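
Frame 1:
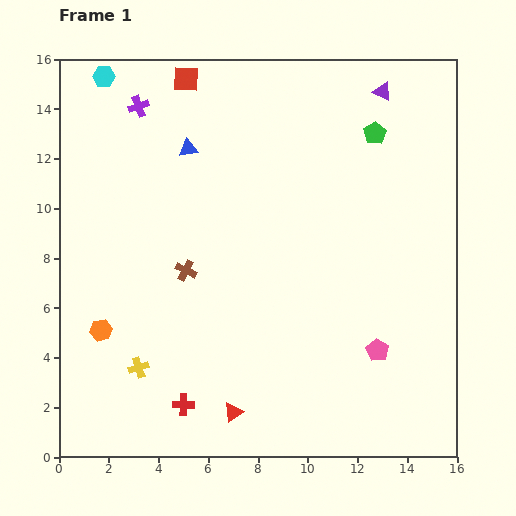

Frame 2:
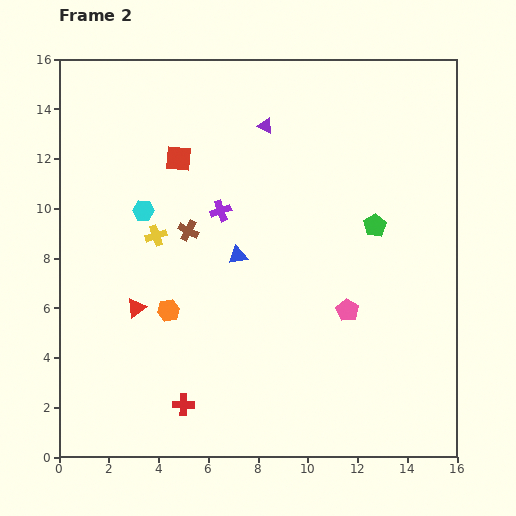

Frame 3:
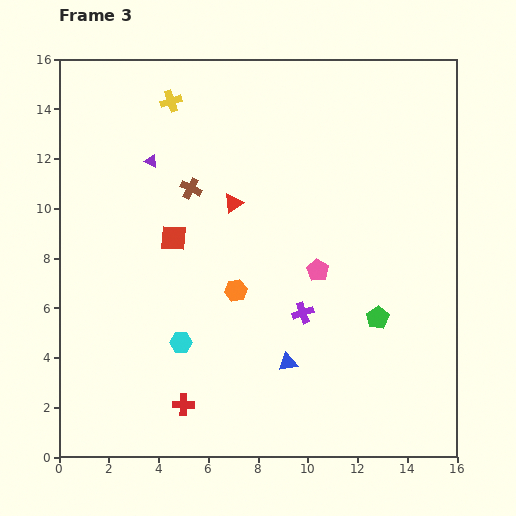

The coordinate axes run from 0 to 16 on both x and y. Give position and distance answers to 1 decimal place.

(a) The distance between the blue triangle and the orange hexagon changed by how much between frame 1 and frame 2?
-4.5

Distance in frame 1: 8.1. Distance in frame 2: 3.6.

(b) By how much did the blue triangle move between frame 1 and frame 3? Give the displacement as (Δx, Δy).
(4.0, -8.6)

The blue triangle was at (5.2, 12.4) in frame 1 and (9.2, 3.8) in frame 3.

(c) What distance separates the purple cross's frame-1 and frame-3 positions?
10.6

The purple cross moved from (3.2, 14.1) to (9.8, 5.8), a distance of √(6.6² + 8.3²) ≈ 10.6.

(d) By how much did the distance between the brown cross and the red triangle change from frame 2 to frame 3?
-1.9

Distance in frame 2: 3.7. Distance in frame 3: 1.8.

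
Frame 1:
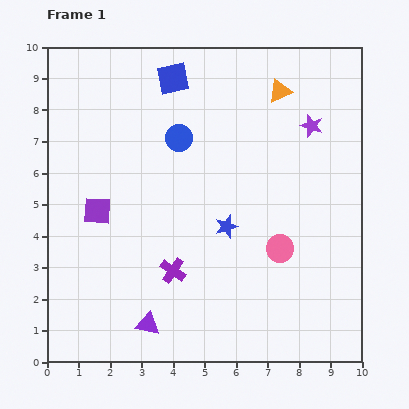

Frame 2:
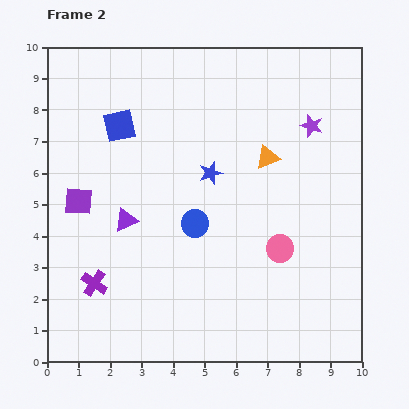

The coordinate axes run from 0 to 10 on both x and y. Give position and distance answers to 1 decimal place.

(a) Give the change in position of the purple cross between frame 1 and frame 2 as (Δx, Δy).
(-2.5, -0.4)

The purple cross was at (4.0, 2.9) in frame 1 and (1.5, 2.5) in frame 2.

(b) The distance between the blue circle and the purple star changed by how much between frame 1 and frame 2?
+0.6

Distance in frame 1: 4.2. Distance in frame 2: 4.8.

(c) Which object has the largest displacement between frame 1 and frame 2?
the purple triangle

(moved 3.4; next 2.7)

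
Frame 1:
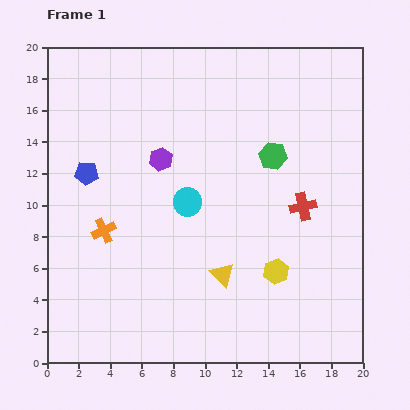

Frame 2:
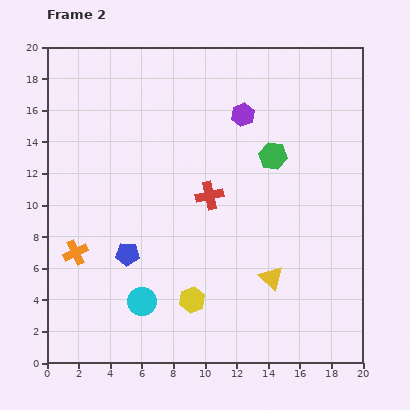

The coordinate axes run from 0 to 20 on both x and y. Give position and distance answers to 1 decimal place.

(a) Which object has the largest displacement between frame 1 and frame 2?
the cyan circle

(moved 6.9; next 5.9)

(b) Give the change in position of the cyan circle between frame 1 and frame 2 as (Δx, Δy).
(-2.9, -6.3)

The cyan circle was at (8.9, 10.2) in frame 1 and (6.0, 3.9) in frame 2.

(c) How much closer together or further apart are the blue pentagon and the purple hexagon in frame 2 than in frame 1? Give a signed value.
+6.6

Distance in frame 1: 4.8. Distance in frame 2: 11.4.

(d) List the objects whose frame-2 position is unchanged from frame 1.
the green hexagon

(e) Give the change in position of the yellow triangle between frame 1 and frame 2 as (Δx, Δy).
(3.1, -0.2)

The yellow triangle was at (11.1, 5.6) in frame 1 and (14.2, 5.4) in frame 2.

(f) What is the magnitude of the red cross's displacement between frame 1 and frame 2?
5.9

The red cross moved from (16.2, 9.9) to (10.3, 10.6), a distance of √(5.9² + 0.7²) ≈ 5.9.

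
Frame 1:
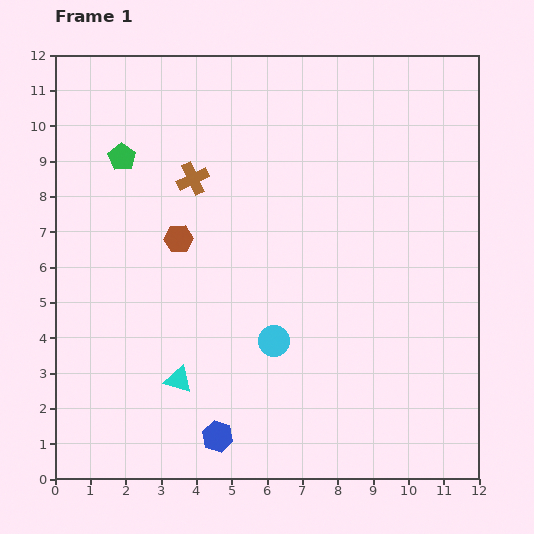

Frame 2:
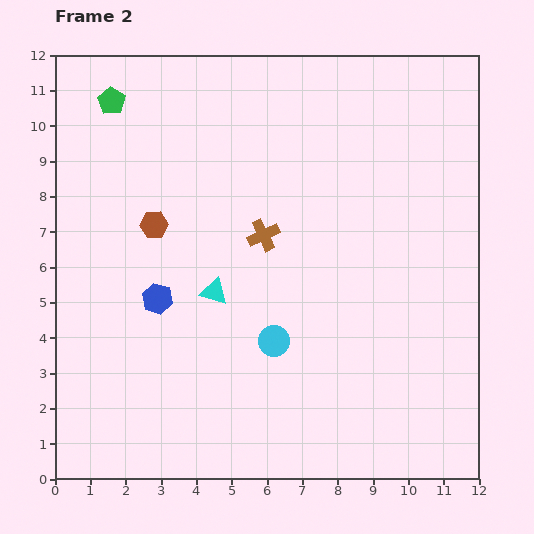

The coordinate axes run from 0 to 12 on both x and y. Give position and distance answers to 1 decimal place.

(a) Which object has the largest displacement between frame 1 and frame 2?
the blue hexagon

(moved 4.3; next 2.7)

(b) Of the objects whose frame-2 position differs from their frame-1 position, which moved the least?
the brown hexagon

(moved 0.8)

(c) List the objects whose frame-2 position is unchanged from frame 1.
the cyan circle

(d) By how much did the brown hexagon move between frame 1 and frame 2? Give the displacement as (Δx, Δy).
(-0.7, 0.4)

The brown hexagon was at (3.5, 6.8) in frame 1 and (2.8, 7.2) in frame 2.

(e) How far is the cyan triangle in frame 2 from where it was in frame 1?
2.7

The cyan triangle moved from (3.5, 2.8) to (4.5, 5.3), a distance of √(1.0² + 2.5²) ≈ 2.7.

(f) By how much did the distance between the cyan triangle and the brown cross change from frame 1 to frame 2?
-3.6

Distance in frame 1: 5.7. Distance in frame 2: 2.1.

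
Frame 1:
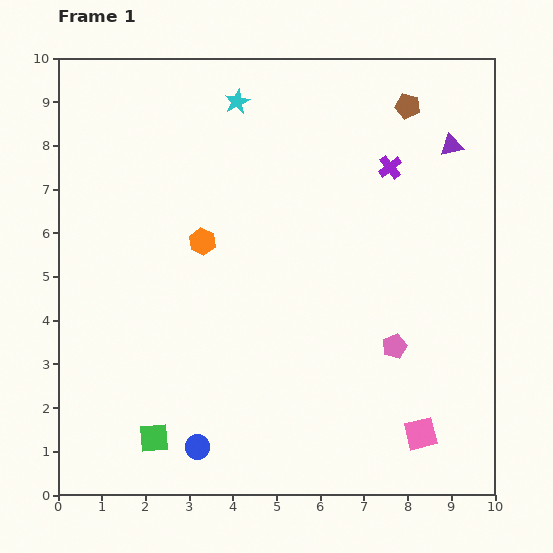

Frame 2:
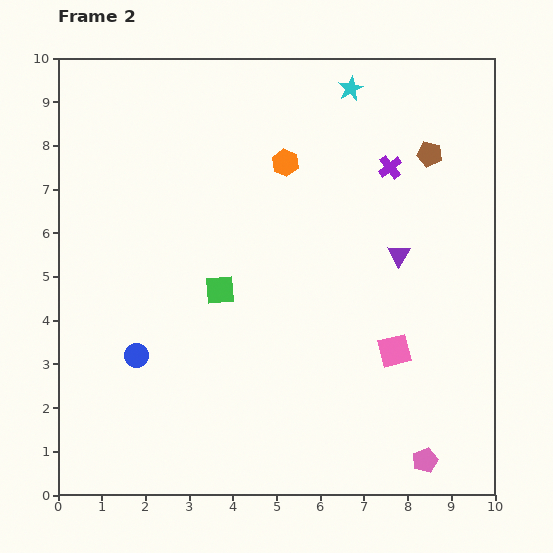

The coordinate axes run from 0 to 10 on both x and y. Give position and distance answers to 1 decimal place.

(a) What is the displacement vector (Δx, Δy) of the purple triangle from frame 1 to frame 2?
(-1.2, -2.5)

The purple triangle was at (9.0, 8.0) in frame 1 and (7.8, 5.5) in frame 2.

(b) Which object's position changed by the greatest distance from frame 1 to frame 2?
the green square

(moved 3.7; next 2.8)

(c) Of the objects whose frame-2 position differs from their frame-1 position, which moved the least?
the brown pentagon

(moved 1.2)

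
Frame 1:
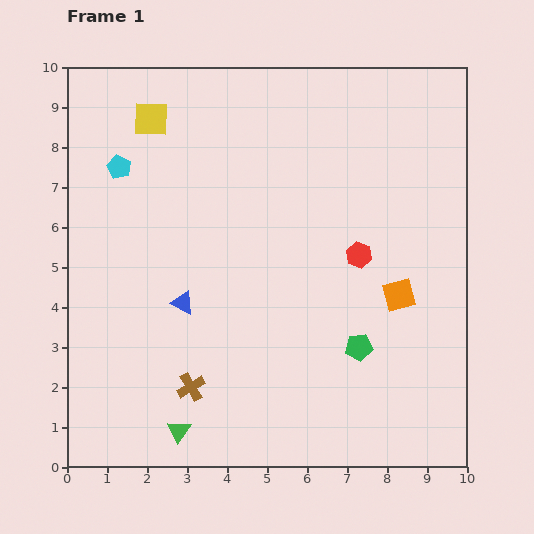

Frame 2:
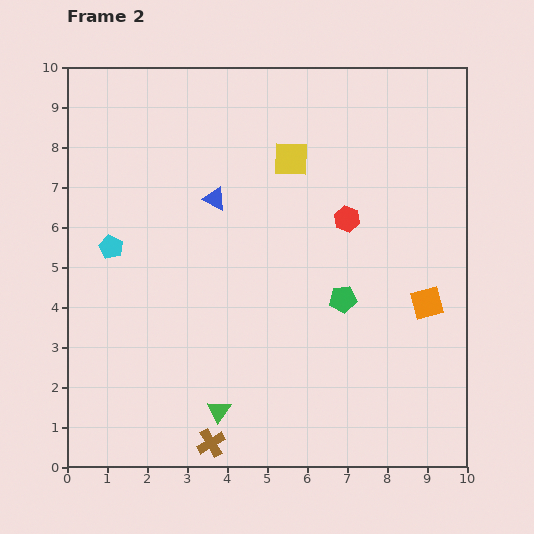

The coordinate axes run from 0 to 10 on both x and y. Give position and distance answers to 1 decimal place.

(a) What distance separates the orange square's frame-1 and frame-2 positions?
0.7

The orange square moved from (8.3, 4.3) to (9.0, 4.1), a distance of √(0.7² + 0.2²) ≈ 0.7.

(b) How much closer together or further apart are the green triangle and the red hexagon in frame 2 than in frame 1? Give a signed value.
-0.5

Distance in frame 1: 6.3. Distance in frame 2: 5.8.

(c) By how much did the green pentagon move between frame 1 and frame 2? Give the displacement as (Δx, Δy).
(-0.4, 1.2)

The green pentagon was at (7.3, 3.0) in frame 1 and (6.9, 4.2) in frame 2.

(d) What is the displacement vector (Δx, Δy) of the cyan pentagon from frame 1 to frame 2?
(-0.2, -2.0)

The cyan pentagon was at (1.3, 7.5) in frame 1 and (1.1, 5.5) in frame 2.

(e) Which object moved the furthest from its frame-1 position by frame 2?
the yellow square

(moved 3.6; next 2.7)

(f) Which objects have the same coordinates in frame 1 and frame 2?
none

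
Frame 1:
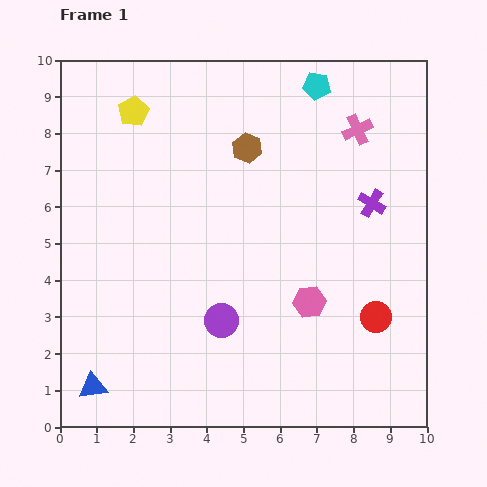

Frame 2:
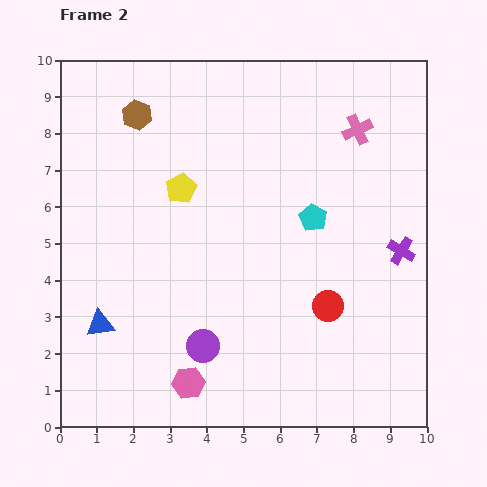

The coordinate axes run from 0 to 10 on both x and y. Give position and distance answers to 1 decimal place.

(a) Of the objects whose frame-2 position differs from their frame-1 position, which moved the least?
the purple circle

(moved 0.9)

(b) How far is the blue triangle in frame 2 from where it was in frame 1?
1.7

The blue triangle moved from (0.9, 1.1) to (1.1, 2.8), a distance of √(0.2² + 1.7²) ≈ 1.7.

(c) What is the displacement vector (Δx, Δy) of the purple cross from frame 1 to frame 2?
(0.8, -1.3)

The purple cross was at (8.5, 6.1) in frame 1 and (9.3, 4.8) in frame 2.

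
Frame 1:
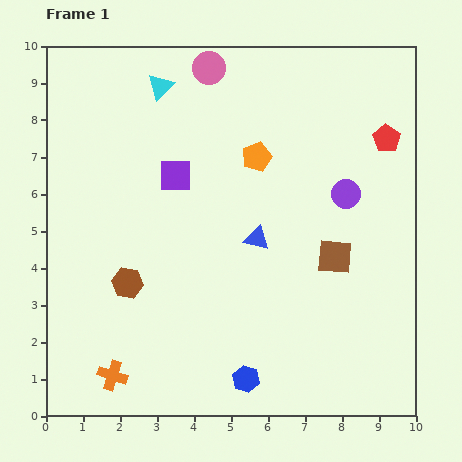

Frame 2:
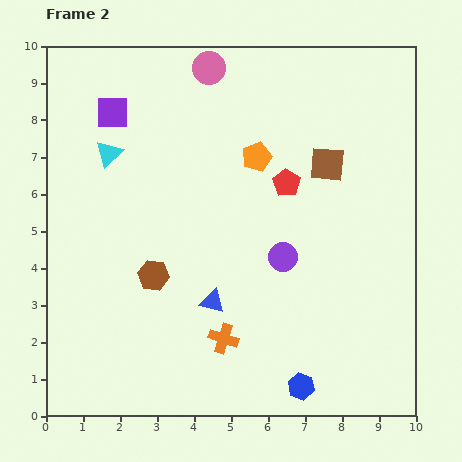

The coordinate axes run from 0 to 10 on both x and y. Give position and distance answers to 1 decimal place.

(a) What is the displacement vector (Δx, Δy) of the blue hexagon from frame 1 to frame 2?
(1.5, -0.2)

The blue hexagon was at (5.4, 1.0) in frame 1 and (6.9, 0.8) in frame 2.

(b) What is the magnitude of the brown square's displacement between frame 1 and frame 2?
2.5

The brown square moved from (7.8, 4.3) to (7.6, 6.8), a distance of √(0.2² + 2.5²) ≈ 2.5.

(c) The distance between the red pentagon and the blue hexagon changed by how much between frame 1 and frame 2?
-2.0

Distance in frame 1: 7.5. Distance in frame 2: 5.5.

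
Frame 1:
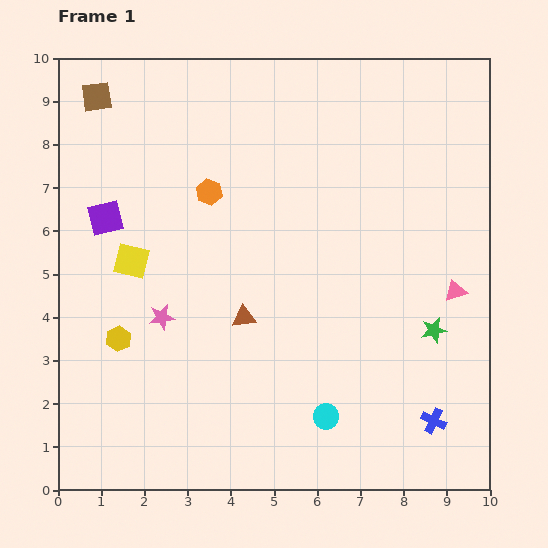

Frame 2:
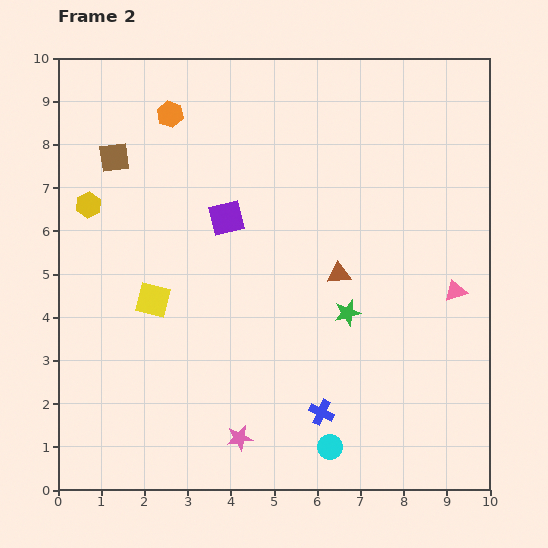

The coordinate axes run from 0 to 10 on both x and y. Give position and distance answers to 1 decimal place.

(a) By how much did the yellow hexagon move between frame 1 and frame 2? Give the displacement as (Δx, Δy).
(-0.7, 3.1)

The yellow hexagon was at (1.4, 3.5) in frame 1 and (0.7, 6.6) in frame 2.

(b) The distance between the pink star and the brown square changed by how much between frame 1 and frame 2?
+1.8

Distance in frame 1: 5.3. Distance in frame 2: 7.1.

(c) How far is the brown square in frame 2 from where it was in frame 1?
1.5

The brown square moved from (0.9, 9.1) to (1.3, 7.7), a distance of √(0.4² + 1.4²) ≈ 1.5.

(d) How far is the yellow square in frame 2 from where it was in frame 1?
1.0

The yellow square moved from (1.7, 5.3) to (2.2, 4.4), a distance of √(0.5² + 0.9²) ≈ 1.0.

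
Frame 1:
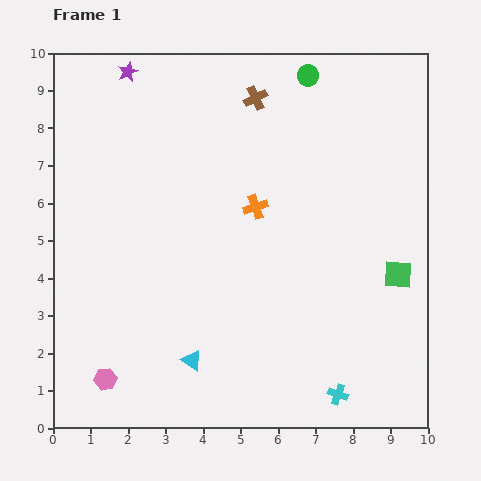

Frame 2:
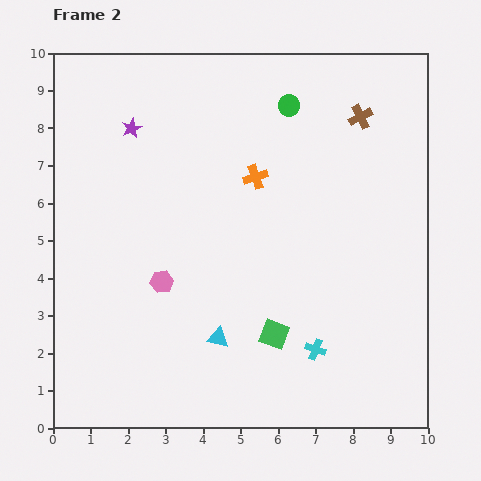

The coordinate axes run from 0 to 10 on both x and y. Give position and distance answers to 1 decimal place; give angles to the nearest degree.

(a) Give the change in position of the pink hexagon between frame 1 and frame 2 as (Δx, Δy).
(1.5, 2.6)

The pink hexagon was at (1.4, 1.3) in frame 1 and (2.9, 3.9) in frame 2.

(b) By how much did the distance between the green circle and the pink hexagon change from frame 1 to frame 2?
-3.9

Distance in frame 1: 9.7. Distance in frame 2: 5.8.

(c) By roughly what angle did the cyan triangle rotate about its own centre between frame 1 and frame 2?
21° counter-clockwise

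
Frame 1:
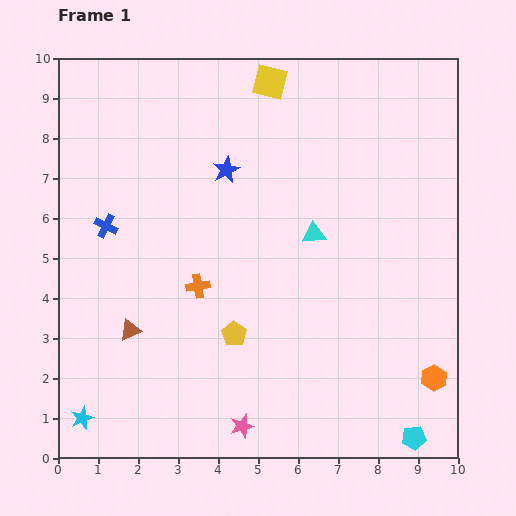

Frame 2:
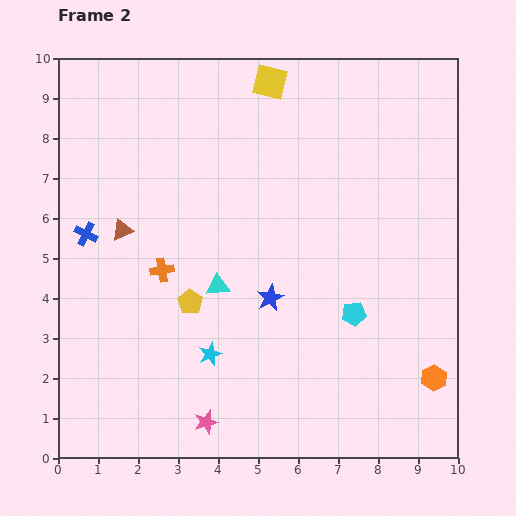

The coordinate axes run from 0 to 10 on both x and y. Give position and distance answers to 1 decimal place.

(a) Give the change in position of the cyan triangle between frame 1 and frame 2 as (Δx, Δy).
(-2.4, -1.3)

The cyan triangle was at (6.4, 5.6) in frame 1 and (4.0, 4.3) in frame 2.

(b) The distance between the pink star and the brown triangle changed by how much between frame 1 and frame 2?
+1.5

Distance in frame 1: 3.7. Distance in frame 2: 5.2.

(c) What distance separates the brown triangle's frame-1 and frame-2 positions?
2.5

The brown triangle moved from (1.8, 3.2) to (1.6, 5.7), a distance of √(0.2² + 2.5²) ≈ 2.5.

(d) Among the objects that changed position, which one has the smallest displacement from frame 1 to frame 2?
the blue cross

(moved 0.5)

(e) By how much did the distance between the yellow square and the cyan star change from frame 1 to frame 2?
-2.6

Distance in frame 1: 9.6. Distance in frame 2: 7.0.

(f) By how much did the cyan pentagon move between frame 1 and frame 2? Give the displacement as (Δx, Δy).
(-1.5, 3.1)

The cyan pentagon was at (8.9, 0.5) in frame 1 and (7.4, 3.6) in frame 2.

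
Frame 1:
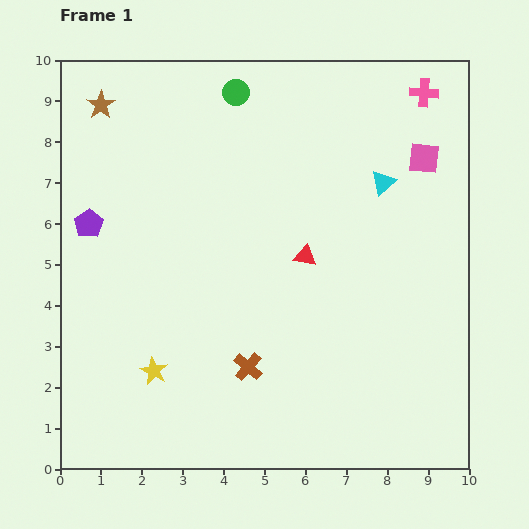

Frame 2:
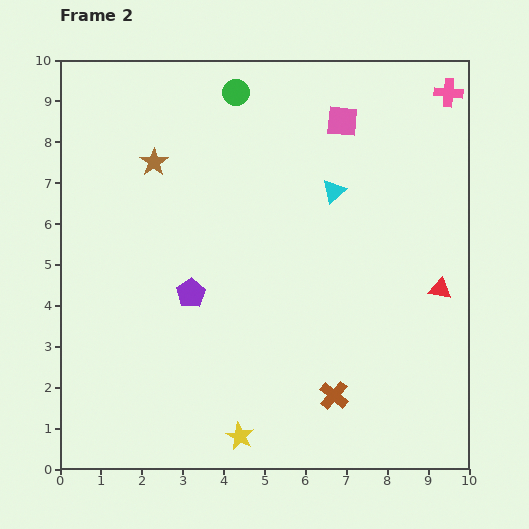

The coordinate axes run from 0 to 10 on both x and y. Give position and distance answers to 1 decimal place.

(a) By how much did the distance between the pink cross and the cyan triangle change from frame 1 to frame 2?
+1.3

Distance in frame 1: 2.4. Distance in frame 2: 3.7.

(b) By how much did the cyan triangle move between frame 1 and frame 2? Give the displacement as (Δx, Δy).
(-1.2, -0.2)

The cyan triangle was at (7.9, 7.0) in frame 1 and (6.7, 6.8) in frame 2.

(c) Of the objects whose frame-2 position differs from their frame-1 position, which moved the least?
the pink cross

(moved 0.6)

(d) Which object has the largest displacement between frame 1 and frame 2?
the red triangle

(moved 3.4; next 3.0)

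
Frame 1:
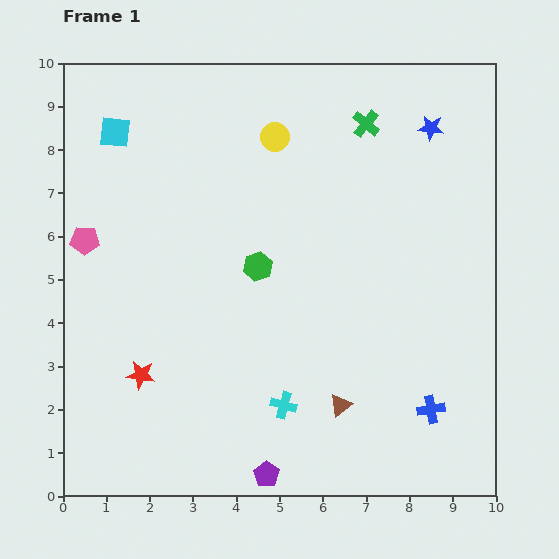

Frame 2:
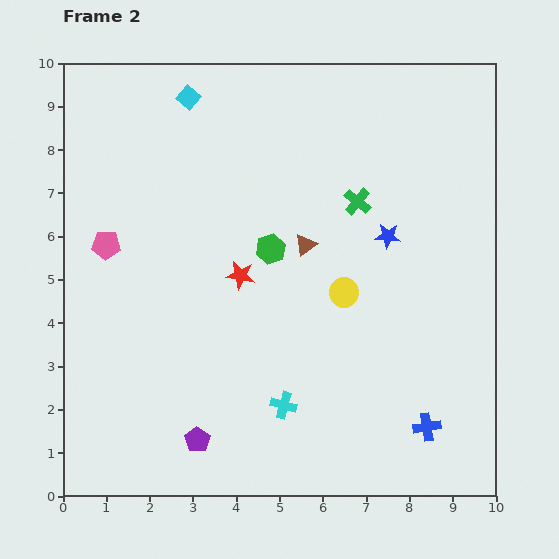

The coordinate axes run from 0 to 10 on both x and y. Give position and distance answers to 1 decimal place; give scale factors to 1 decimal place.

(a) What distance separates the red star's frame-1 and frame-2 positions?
3.3

The red star moved from (1.8, 2.8) to (4.1, 5.1), a distance of √(2.3² + 2.3²) ≈ 3.3.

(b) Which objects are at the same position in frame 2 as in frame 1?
the cyan cross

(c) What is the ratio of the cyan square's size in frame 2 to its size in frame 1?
0.7×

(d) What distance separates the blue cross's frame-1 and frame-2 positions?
0.4

The blue cross moved from (8.5, 2.0) to (8.4, 1.6), a distance of √(0.1² + 0.4²) ≈ 0.4.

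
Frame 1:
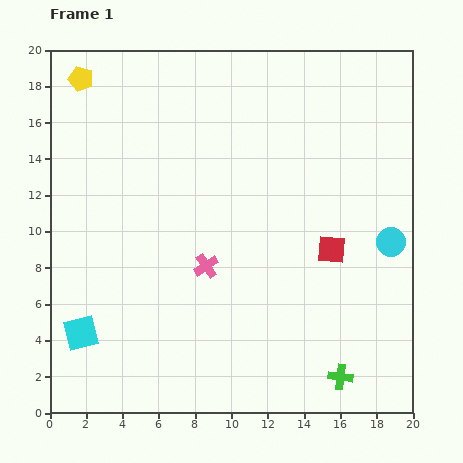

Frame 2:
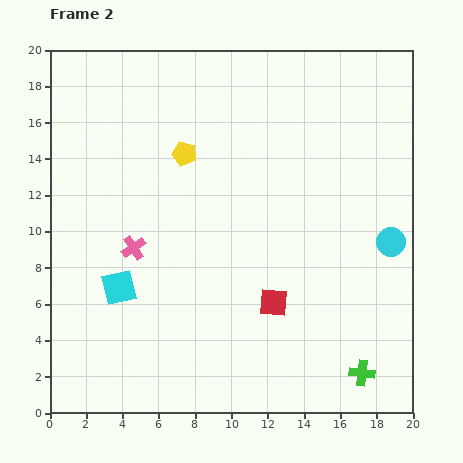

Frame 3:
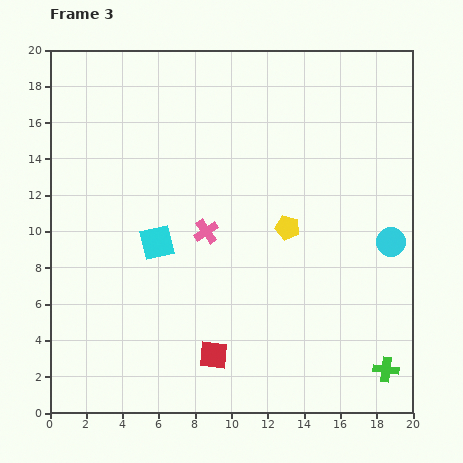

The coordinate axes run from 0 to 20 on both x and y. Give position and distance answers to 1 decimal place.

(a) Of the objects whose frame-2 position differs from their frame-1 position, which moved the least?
the green cross

(moved 1.2)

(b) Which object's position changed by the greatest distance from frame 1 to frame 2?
the yellow pentagon

(moved 7.0; next 4.3)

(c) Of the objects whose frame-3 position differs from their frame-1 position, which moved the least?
the pink cross

(moved 1.9)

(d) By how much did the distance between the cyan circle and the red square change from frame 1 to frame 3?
+8.3

Distance in frame 1: 3.3. Distance in frame 3: 11.6.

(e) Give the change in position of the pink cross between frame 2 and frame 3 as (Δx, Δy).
(4.0, 0.9)

The pink cross was at (4.6, 9.1) in frame 2 and (8.6, 10.0) in frame 3.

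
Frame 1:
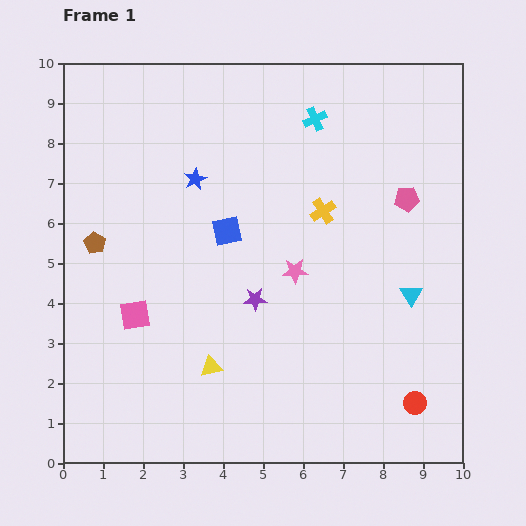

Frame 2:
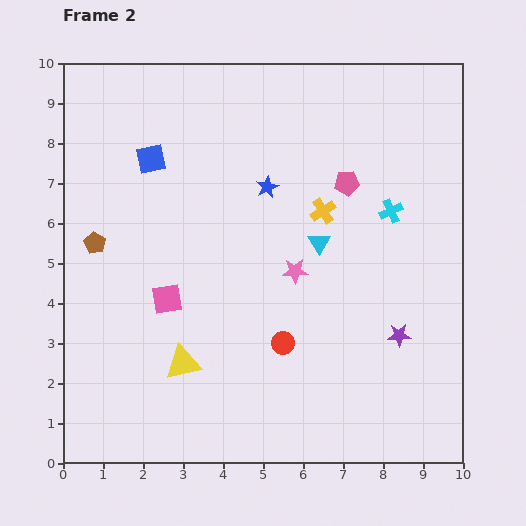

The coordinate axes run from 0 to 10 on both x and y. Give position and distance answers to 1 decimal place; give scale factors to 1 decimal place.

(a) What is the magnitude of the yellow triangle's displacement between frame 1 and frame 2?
0.7

The yellow triangle moved from (3.7, 2.4) to (3.0, 2.5), a distance of √(0.7² + 0.1²) ≈ 0.7.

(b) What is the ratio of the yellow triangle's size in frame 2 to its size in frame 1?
1.6×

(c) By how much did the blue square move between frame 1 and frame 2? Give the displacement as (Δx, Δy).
(-1.9, 1.8)

The blue square was at (4.1, 5.8) in frame 1 and (2.2, 7.6) in frame 2.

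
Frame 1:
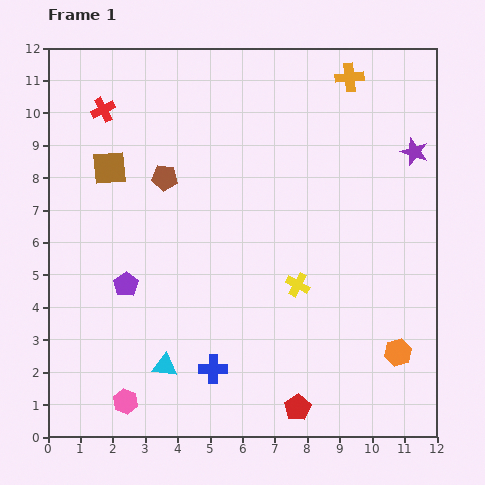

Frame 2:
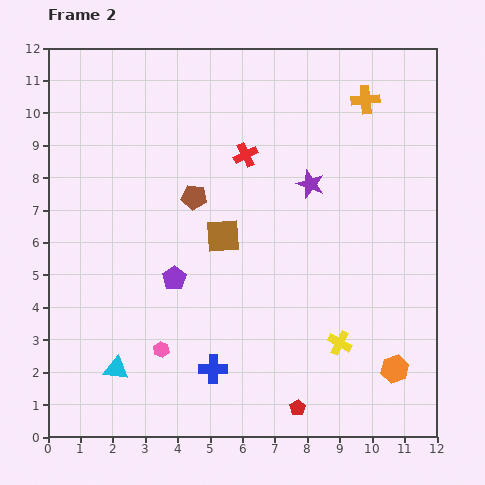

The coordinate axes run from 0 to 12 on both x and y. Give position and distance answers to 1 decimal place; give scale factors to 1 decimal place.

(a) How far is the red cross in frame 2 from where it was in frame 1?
4.6

The red cross moved from (1.7, 10.1) to (6.1, 8.7), a distance of √(4.4² + 1.4²) ≈ 4.6.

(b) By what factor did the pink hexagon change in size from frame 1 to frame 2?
0.6×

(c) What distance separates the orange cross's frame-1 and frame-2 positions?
0.9

The orange cross moved from (9.3, 11.1) to (9.8, 10.4), a distance of √(0.5² + 0.7²) ≈ 0.9.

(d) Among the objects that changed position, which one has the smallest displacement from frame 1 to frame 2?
the orange hexagon

(moved 0.5)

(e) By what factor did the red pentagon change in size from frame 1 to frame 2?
0.6×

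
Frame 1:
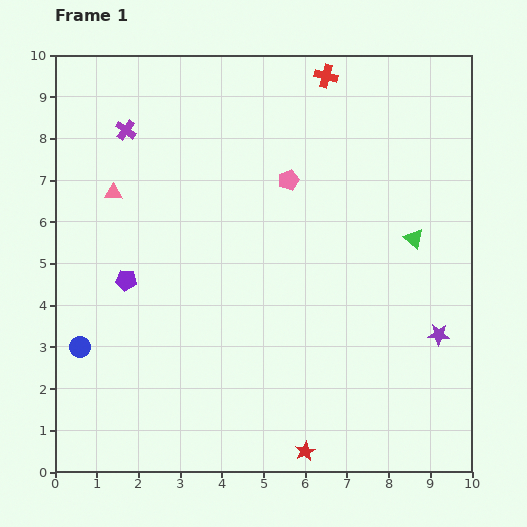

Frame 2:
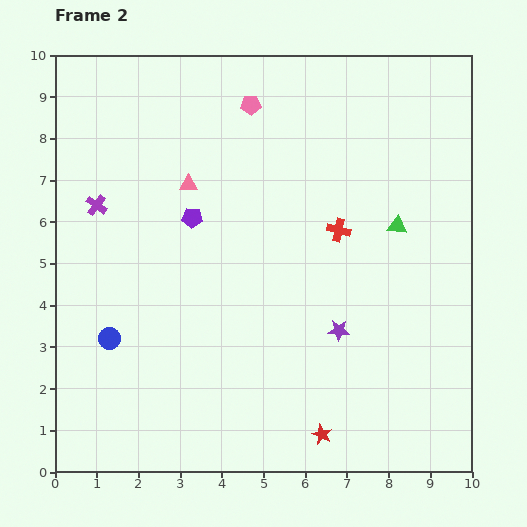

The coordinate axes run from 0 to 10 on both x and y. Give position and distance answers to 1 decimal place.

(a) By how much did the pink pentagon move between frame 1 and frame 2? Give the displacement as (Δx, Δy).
(-0.9, 1.8)

The pink pentagon was at (5.6, 7.0) in frame 1 and (4.7, 8.8) in frame 2.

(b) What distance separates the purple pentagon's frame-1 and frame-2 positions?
2.2

The purple pentagon moved from (1.7, 4.6) to (3.3, 6.1), a distance of √(1.6² + 1.5²) ≈ 2.2.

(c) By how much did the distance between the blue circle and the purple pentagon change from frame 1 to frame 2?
+1.6

Distance in frame 1: 1.9. Distance in frame 2: 3.5.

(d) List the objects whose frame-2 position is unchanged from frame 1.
none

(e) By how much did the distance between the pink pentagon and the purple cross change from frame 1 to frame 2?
+0.3

Distance in frame 1: 4.1. Distance in frame 2: 4.4.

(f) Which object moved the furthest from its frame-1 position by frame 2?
the red cross

(moved 3.7; next 2.4)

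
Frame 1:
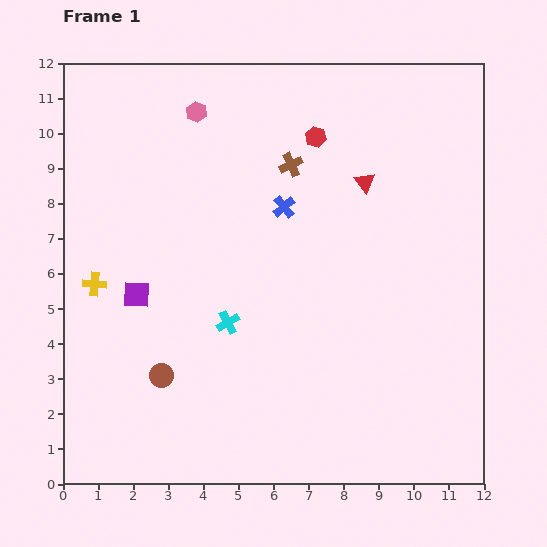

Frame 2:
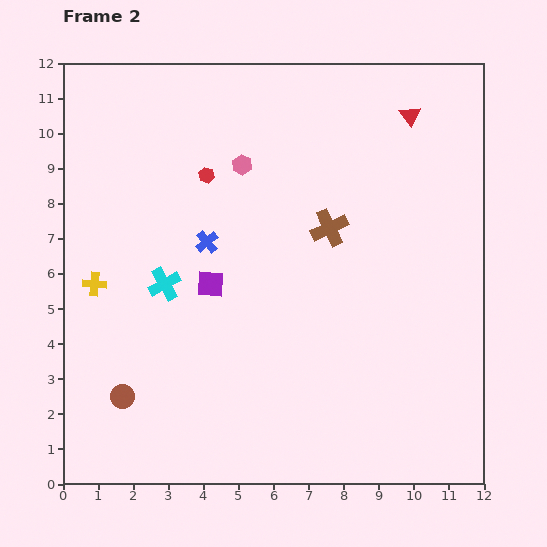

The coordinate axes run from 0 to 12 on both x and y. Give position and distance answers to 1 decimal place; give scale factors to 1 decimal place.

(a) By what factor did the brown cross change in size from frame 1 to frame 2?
1.5×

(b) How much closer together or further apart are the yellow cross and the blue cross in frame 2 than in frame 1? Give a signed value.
-2.4

Distance in frame 1: 5.8. Distance in frame 2: 3.4.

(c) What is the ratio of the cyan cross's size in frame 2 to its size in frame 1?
1.4×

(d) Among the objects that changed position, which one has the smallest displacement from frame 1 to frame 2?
the brown circle

(moved 1.3)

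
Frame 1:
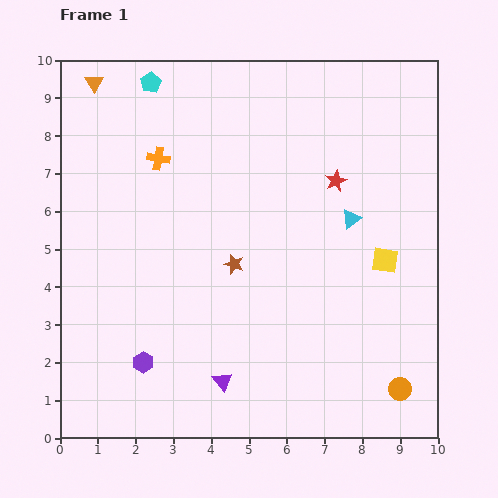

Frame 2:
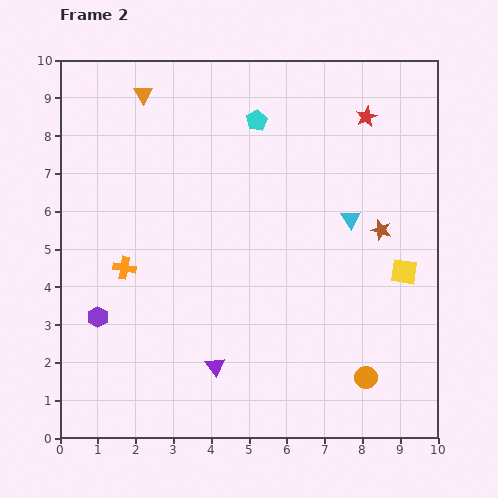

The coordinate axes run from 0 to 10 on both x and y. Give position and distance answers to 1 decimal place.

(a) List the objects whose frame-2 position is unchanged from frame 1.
the cyan triangle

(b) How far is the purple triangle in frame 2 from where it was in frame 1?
0.4

The purple triangle moved from (4.3, 1.5) to (4.1, 1.9), a distance of √(0.2² + 0.4²) ≈ 0.4.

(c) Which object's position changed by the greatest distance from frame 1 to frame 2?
the brown star

(moved 4.0; next 3.0)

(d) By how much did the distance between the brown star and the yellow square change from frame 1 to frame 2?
-2.7

Distance in frame 1: 4.0. Distance in frame 2: 1.3.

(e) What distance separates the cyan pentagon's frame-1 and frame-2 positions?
3.0

The cyan pentagon moved from (2.4, 9.4) to (5.2, 8.4), a distance of √(2.8² + 1.0²) ≈ 3.0.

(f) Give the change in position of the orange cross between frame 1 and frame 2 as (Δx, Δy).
(-0.9, -2.9)

The orange cross was at (2.6, 7.4) in frame 1 and (1.7, 4.5) in frame 2.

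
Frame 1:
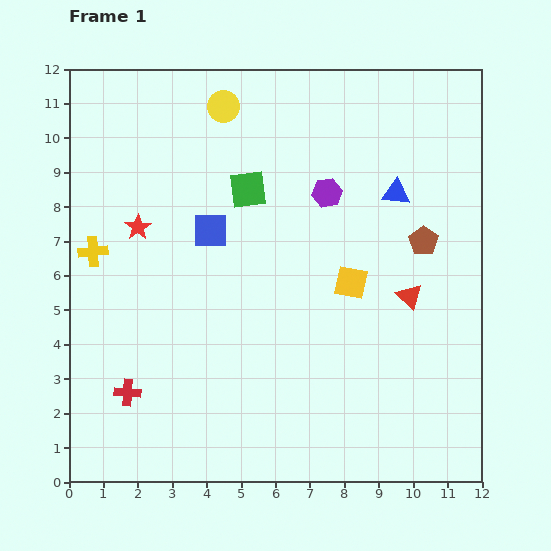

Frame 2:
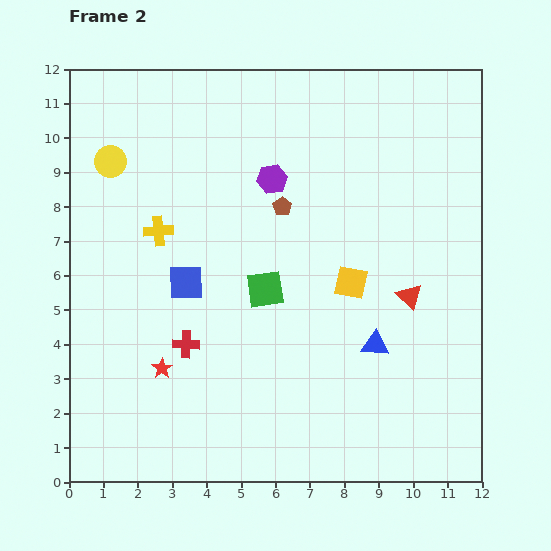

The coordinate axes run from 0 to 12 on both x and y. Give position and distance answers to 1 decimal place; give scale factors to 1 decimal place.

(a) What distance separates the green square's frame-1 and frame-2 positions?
2.9

The green square moved from (5.2, 8.5) to (5.7, 5.6), a distance of √(0.5² + 2.9²) ≈ 2.9.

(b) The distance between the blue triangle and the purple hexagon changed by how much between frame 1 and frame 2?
+3.7

Distance in frame 1: 2.0. Distance in frame 2: 5.7.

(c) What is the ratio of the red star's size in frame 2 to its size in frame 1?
0.8×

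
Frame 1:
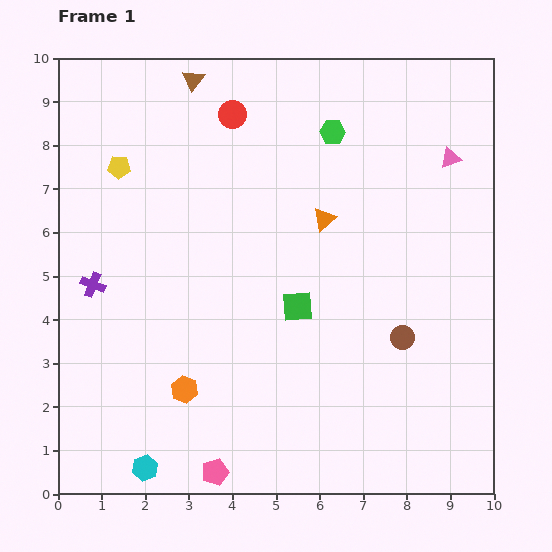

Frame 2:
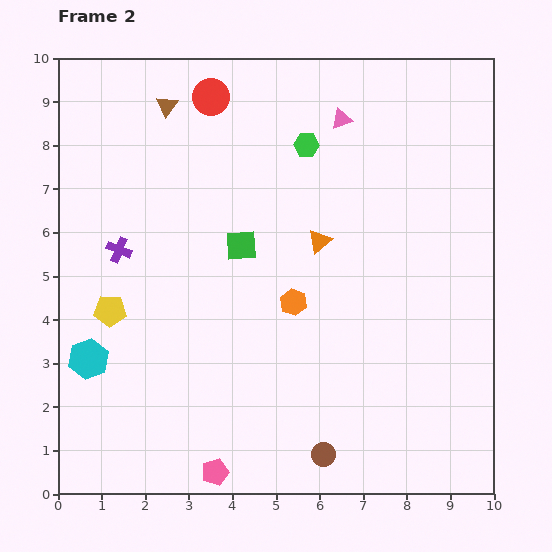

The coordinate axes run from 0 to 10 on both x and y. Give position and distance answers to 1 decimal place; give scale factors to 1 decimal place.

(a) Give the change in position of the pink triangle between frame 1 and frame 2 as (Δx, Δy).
(-2.5, 0.9)

The pink triangle was at (9.0, 7.7) in frame 1 and (6.5, 8.6) in frame 2.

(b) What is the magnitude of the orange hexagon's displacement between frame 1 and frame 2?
3.2

The orange hexagon moved from (2.9, 2.4) to (5.4, 4.4), a distance of √(2.5² + 2.0²) ≈ 3.2.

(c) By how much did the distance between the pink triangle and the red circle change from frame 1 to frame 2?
-2.1

Distance in frame 1: 5.1. Distance in frame 2: 3.0.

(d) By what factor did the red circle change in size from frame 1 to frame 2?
1.3×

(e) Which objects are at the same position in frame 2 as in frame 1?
the pink pentagon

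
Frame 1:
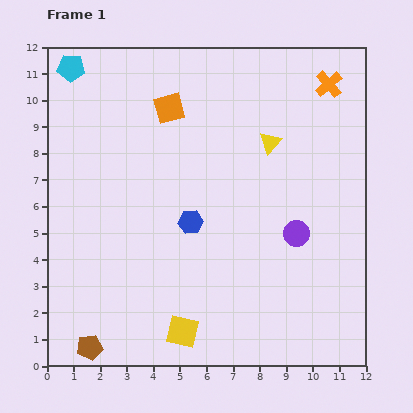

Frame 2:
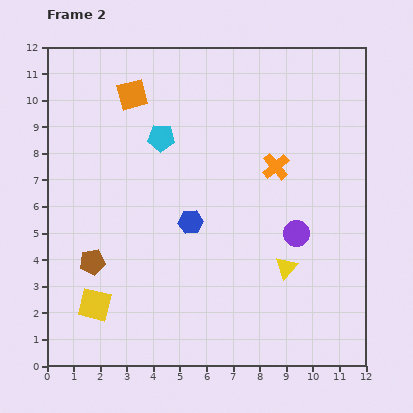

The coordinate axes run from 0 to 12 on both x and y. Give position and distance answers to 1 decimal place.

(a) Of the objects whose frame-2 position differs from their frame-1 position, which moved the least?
the orange square

(moved 1.5)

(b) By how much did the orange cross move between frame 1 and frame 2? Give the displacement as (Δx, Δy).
(-2.0, -3.1)

The orange cross was at (10.6, 10.6) in frame 1 and (8.6, 7.5) in frame 2.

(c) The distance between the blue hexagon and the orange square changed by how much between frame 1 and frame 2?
+0.9

Distance in frame 1: 4.4. Distance in frame 2: 5.3.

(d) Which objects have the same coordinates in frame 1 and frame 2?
the blue hexagon, the purple circle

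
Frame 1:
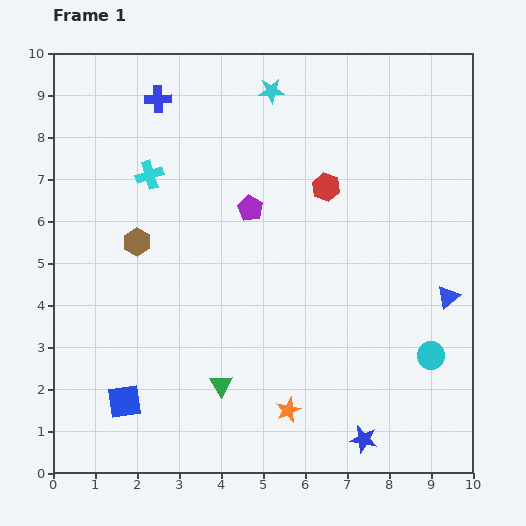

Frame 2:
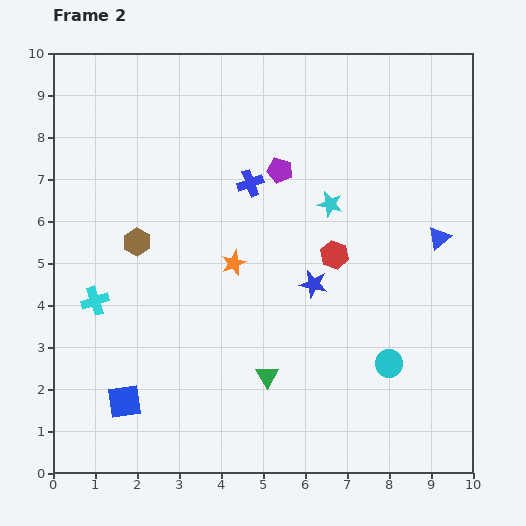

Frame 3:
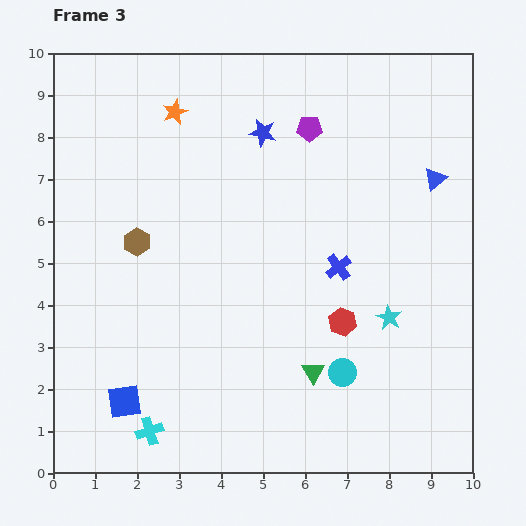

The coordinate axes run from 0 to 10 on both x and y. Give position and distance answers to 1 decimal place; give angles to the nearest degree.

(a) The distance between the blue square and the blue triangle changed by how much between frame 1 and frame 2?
+0.4

Distance in frame 1: 8.1. Distance in frame 2: 8.5.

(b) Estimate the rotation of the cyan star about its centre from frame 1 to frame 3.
31° clockwise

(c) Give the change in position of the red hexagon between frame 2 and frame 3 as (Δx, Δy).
(0.2, -1.6)

The red hexagon was at (6.7, 5.2) in frame 2 and (6.9, 3.6) in frame 3.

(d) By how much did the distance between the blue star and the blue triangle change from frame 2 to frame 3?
+1.0

Distance in frame 2: 3.2. Distance in frame 3: 4.2.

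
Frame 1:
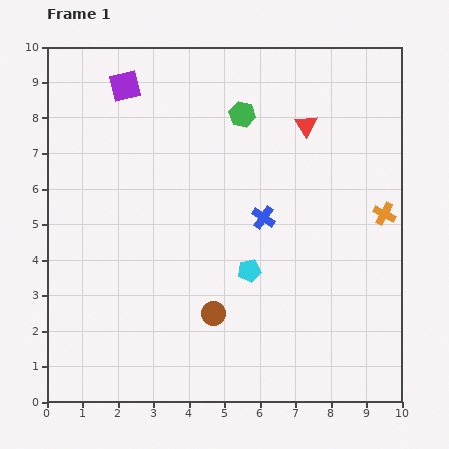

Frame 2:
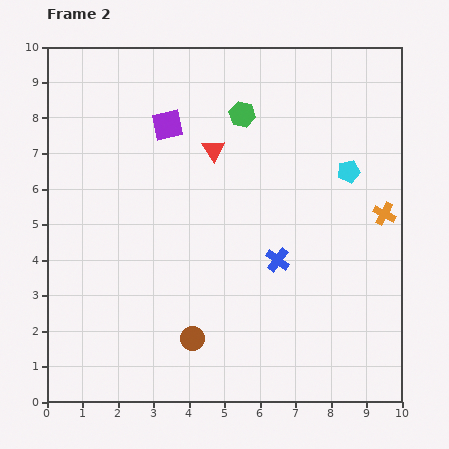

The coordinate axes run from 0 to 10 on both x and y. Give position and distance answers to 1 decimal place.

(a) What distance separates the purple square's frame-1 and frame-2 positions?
1.6

The purple square moved from (2.2, 8.9) to (3.4, 7.8), a distance of √(1.2² + 1.1²) ≈ 1.6.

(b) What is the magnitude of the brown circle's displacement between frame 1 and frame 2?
0.9

The brown circle moved from (4.7, 2.5) to (4.1, 1.8), a distance of √(0.6² + 0.7²) ≈ 0.9.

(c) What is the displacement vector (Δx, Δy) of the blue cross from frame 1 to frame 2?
(0.4, -1.2)

The blue cross was at (6.1, 5.2) in frame 1 and (6.5, 4.0) in frame 2.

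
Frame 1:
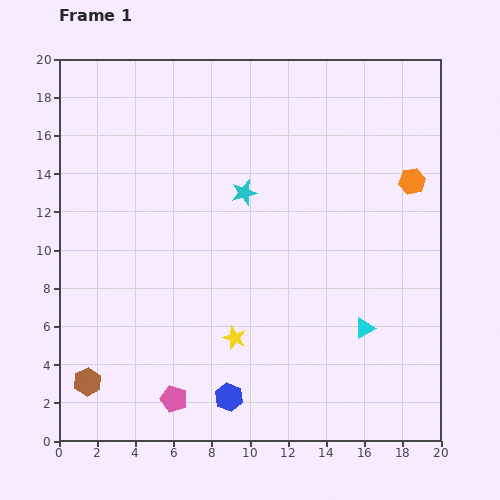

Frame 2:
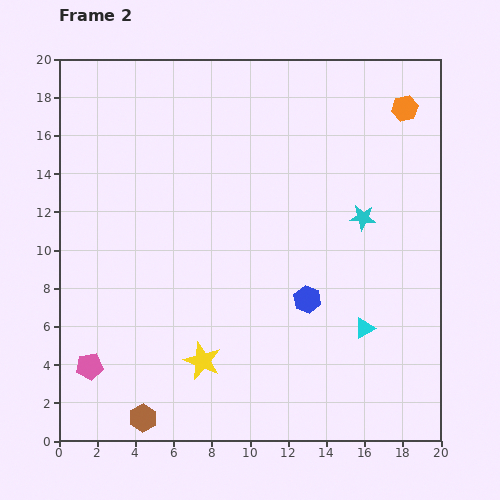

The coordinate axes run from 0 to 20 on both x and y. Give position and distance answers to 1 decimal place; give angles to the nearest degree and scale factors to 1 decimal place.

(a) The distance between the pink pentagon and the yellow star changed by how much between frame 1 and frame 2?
+1.4

Distance in frame 1: 4.5. Distance in frame 2: 5.9.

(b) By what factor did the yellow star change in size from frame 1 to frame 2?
1.5×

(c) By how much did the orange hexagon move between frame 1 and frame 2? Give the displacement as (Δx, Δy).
(-0.4, 3.8)

The orange hexagon was at (18.5, 13.6) in frame 1 and (18.1, 17.4) in frame 2.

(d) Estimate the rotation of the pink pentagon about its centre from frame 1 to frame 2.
26° counter-clockwise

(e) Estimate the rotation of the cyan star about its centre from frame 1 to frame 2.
21° clockwise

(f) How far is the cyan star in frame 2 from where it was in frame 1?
6.3

The cyan star moved from (9.7, 13.0) to (15.9, 11.7), a distance of √(6.2² + 1.3²) ≈ 6.3.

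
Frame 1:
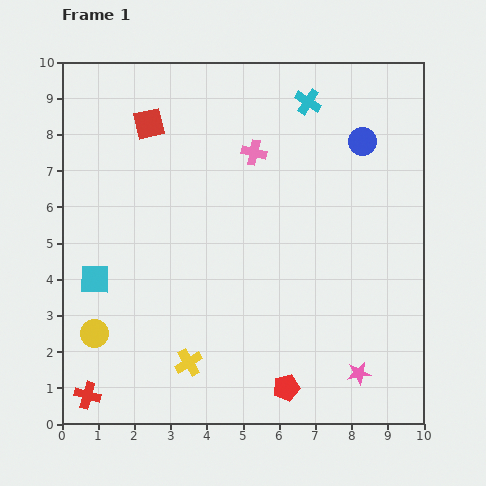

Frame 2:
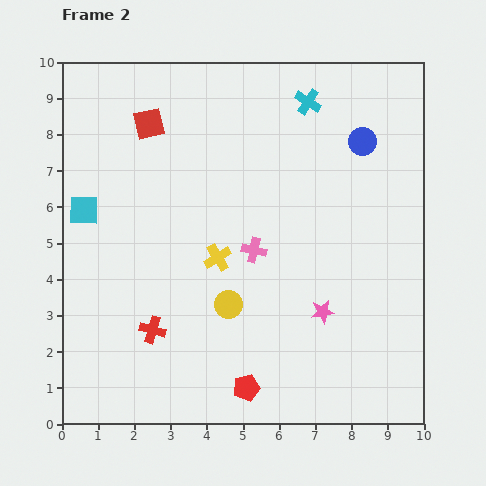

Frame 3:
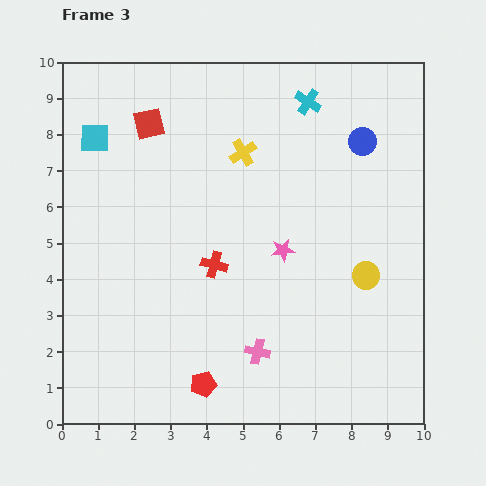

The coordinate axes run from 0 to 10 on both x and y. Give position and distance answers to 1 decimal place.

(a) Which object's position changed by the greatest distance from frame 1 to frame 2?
the yellow circle

(moved 3.8; next 3.0)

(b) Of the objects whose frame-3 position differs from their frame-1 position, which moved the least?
the red pentagon

(moved 2.3)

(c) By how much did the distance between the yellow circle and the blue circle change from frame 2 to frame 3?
-2.1

Distance in frame 2: 5.8. Distance in frame 3: 3.7.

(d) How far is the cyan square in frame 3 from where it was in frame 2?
2.0

The cyan square moved from (0.6, 5.9) to (0.9, 7.9), a distance of √(0.3² + 2.0²) ≈ 2.0.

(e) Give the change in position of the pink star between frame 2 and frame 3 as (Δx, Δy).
(-1.1, 1.7)

The pink star was at (7.2, 3.1) in frame 2 and (6.1, 4.8) in frame 3.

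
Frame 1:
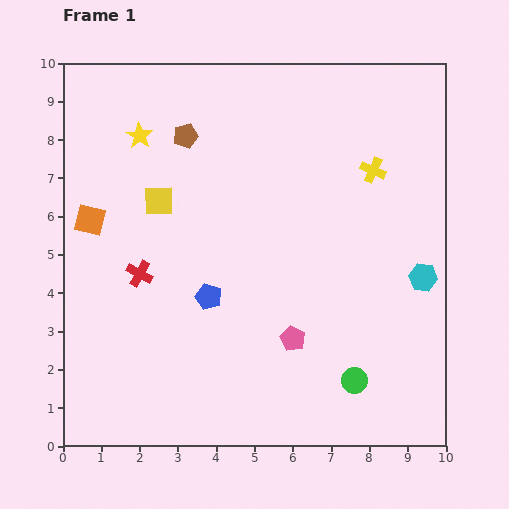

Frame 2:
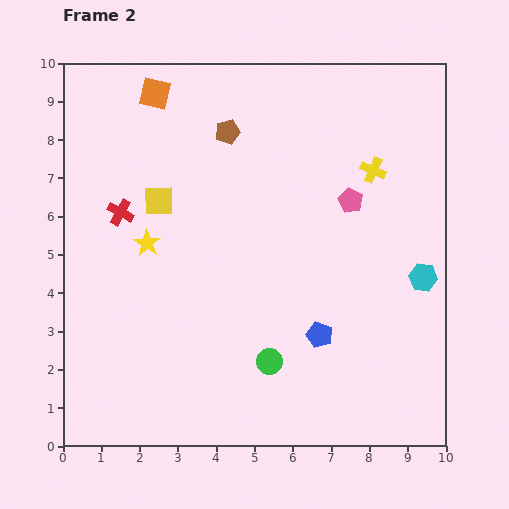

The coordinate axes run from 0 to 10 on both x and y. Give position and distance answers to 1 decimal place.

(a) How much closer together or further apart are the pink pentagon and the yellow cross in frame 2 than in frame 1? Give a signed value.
-3.9

Distance in frame 1: 4.9. Distance in frame 2: 1.0.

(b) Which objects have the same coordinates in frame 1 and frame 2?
the yellow square, the yellow cross, the cyan hexagon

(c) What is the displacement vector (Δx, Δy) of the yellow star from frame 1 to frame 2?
(0.2, -2.8)

The yellow star was at (2.0, 8.1) in frame 1 and (2.2, 5.3) in frame 2.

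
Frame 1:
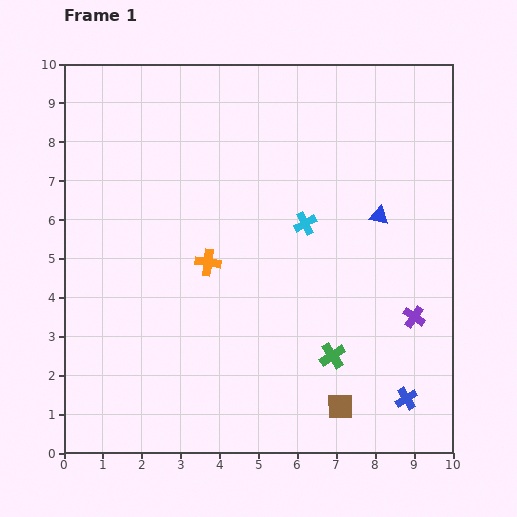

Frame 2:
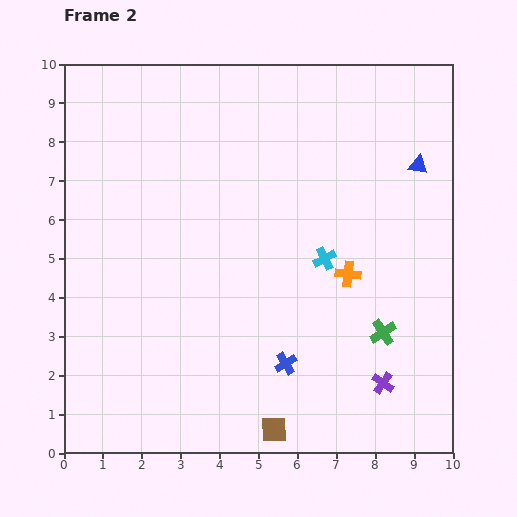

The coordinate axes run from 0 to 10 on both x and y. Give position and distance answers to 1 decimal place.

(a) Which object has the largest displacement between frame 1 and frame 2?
the orange cross

(moved 3.6; next 3.2)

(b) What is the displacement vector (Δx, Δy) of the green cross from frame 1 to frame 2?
(1.3, 0.6)

The green cross was at (6.9, 2.5) in frame 1 and (8.2, 3.1) in frame 2.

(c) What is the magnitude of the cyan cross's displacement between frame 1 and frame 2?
1.0

The cyan cross moved from (6.2, 5.9) to (6.7, 5.0), a distance of √(0.5² + 0.9²) ≈ 1.0.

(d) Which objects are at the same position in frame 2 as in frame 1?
none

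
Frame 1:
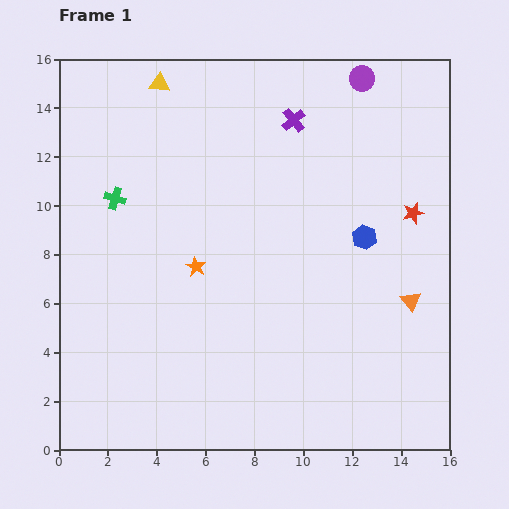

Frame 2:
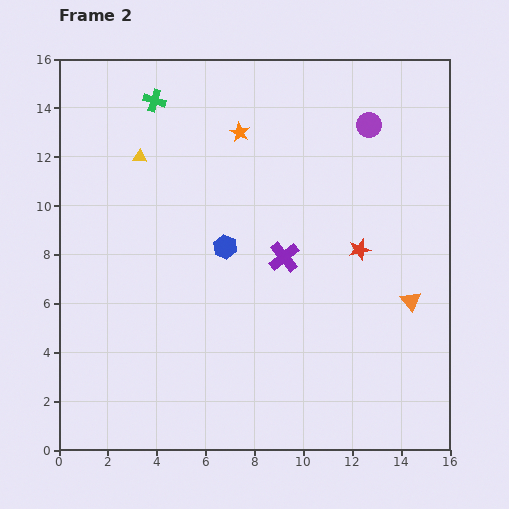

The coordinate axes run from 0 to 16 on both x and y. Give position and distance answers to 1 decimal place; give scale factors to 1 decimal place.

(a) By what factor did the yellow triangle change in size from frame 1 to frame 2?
0.7×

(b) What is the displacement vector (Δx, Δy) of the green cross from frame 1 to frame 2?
(1.6, 4.0)

The green cross was at (2.3, 10.3) in frame 1 and (3.9, 14.3) in frame 2.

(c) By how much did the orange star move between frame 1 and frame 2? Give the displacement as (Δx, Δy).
(1.8, 5.5)

The orange star was at (5.6, 7.5) in frame 1 and (7.4, 13.0) in frame 2.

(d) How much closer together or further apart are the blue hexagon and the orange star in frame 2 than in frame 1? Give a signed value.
-2.3

Distance in frame 1: 7.0. Distance in frame 2: 4.7.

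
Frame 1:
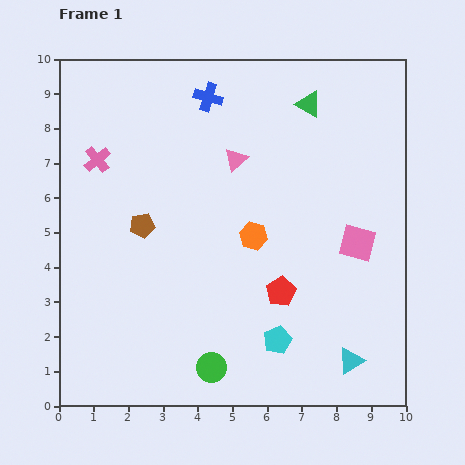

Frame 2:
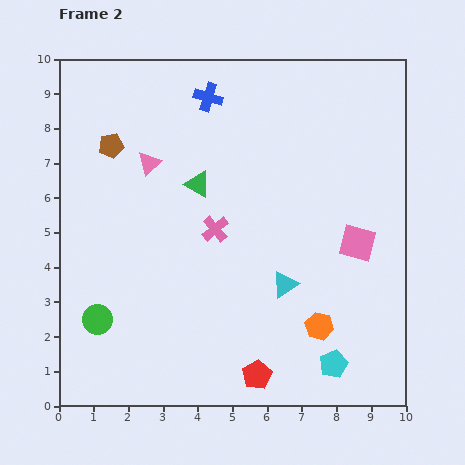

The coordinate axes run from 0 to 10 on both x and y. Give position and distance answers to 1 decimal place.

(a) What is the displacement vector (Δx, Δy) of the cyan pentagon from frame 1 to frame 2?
(1.6, -0.7)

The cyan pentagon was at (6.3, 1.9) in frame 1 and (7.9, 1.2) in frame 2.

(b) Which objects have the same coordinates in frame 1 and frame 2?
the pink square, the blue cross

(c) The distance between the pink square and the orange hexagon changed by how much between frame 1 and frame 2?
-0.4

Distance in frame 1: 3.0. Distance in frame 2: 2.6.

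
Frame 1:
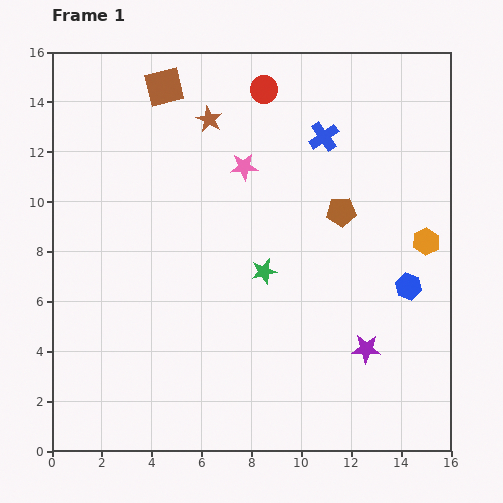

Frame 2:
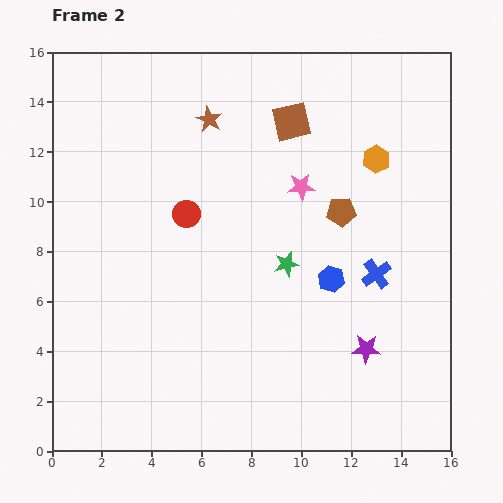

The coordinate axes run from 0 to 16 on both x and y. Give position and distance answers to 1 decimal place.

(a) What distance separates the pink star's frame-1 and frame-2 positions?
2.4

The pink star moved from (7.7, 11.4) to (10.0, 10.6), a distance of √(2.3² + 0.8²) ≈ 2.4.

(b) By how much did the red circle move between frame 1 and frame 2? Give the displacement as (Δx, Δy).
(-3.1, -5.0)

The red circle was at (8.5, 14.5) in frame 1 and (5.4, 9.5) in frame 2.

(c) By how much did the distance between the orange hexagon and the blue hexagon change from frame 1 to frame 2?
+3.2

Distance in frame 1: 1.9. Distance in frame 2: 5.1.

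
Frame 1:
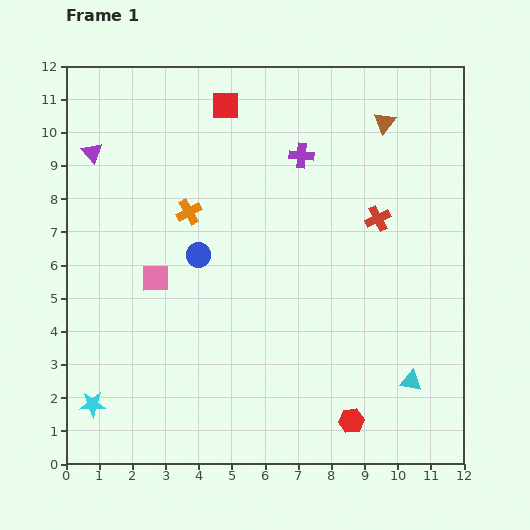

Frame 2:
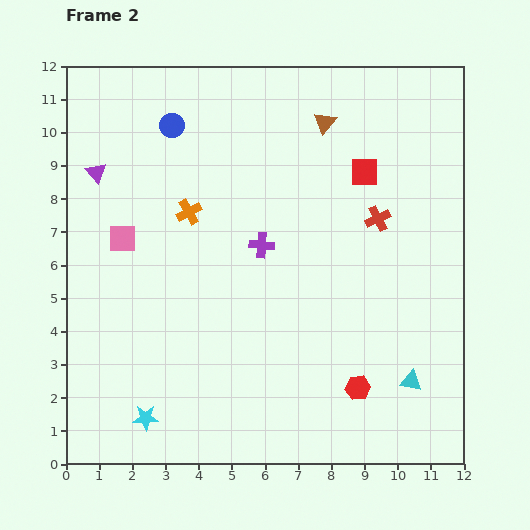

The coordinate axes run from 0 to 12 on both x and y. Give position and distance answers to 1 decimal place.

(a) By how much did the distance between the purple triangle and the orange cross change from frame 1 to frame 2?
-0.4

Distance in frame 1: 3.4. Distance in frame 2: 3.0.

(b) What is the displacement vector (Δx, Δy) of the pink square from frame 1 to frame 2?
(-1.0, 1.2)

The pink square was at (2.7, 5.6) in frame 1 and (1.7, 6.8) in frame 2.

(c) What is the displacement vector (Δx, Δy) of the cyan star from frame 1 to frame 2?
(1.6, -0.4)

The cyan star was at (0.8, 1.8) in frame 1 and (2.4, 1.4) in frame 2.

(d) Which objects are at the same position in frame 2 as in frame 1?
the cyan triangle, the orange cross, the red cross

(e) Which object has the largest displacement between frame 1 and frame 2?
the red square

(moved 4.7; next 4.0)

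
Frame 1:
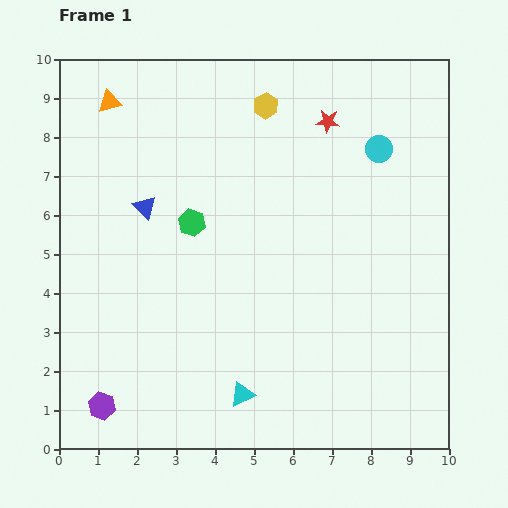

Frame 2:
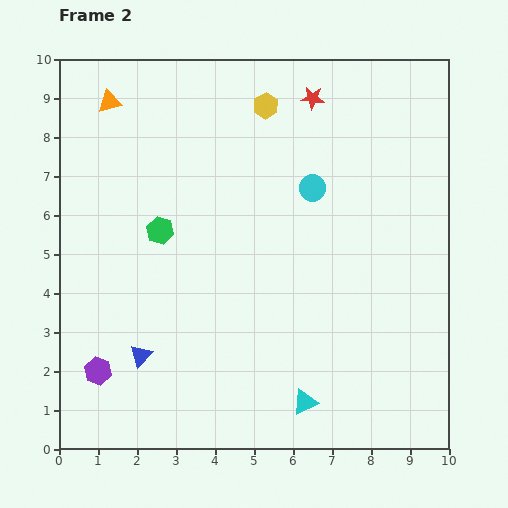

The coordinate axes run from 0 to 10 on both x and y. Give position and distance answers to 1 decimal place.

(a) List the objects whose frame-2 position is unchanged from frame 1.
the orange triangle, the yellow hexagon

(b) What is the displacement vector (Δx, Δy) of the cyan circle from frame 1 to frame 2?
(-1.7, -1.0)

The cyan circle was at (8.2, 7.7) in frame 1 and (6.5, 6.7) in frame 2.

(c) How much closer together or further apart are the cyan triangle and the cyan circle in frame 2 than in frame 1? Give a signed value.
-1.7

Distance in frame 1: 7.2. Distance in frame 2: 5.5.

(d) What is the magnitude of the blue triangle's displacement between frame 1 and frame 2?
3.8

The blue triangle moved from (2.2, 6.2) to (2.1, 2.4), a distance of √(0.1² + 3.8²) ≈ 3.8.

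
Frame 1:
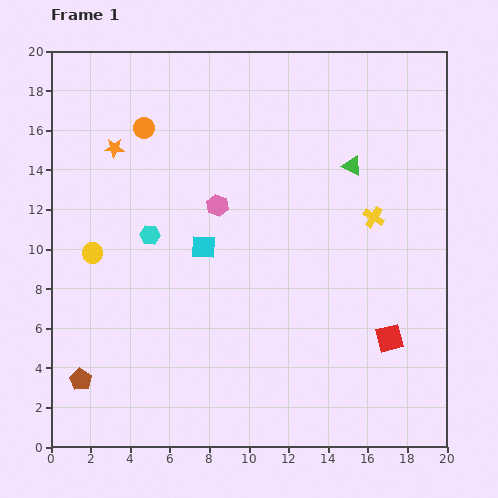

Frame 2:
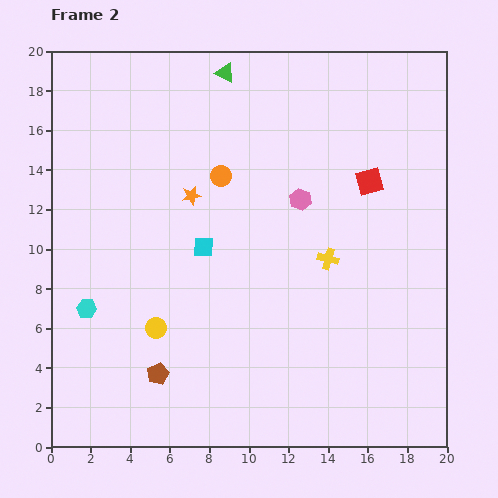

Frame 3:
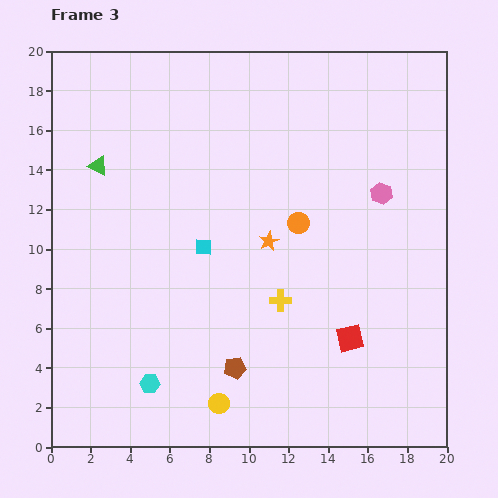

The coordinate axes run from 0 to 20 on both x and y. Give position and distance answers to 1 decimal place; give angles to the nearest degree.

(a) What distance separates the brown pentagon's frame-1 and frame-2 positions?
3.9

The brown pentagon moved from (1.5, 3.4) to (5.4, 3.7), a distance of √(3.9² + 0.3²) ≈ 3.9.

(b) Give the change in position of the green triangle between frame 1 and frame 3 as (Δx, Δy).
(-12.8, 0.0)

The green triangle was at (15.2, 14.2) in frame 1 and (2.4, 14.2) in frame 3.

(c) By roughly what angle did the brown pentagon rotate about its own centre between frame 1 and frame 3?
31° clockwise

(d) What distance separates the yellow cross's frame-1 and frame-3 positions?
6.3

The yellow cross moved from (16.3, 11.6) to (11.6, 7.4), a distance of √(4.7² + 4.2²) ≈ 6.3.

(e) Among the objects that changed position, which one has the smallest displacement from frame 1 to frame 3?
the red square

(moved 2.0)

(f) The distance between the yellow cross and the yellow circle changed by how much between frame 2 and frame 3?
-3.3

Distance in frame 2: 9.4. Distance in frame 3: 6.1.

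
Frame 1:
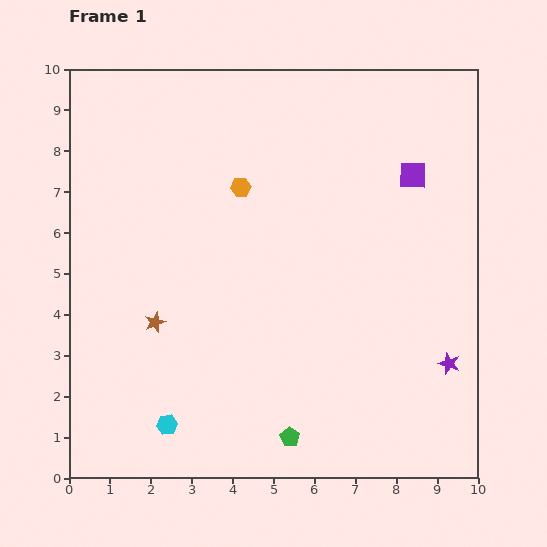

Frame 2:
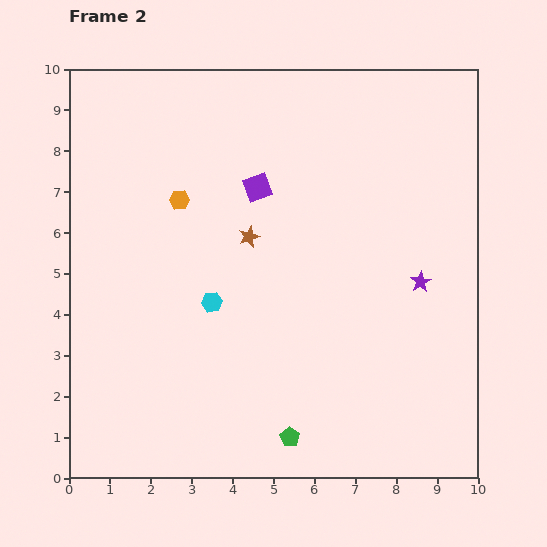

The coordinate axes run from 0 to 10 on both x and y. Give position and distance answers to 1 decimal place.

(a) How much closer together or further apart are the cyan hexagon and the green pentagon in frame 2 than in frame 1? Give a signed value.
+0.8

Distance in frame 1: 3.0. Distance in frame 2: 3.8.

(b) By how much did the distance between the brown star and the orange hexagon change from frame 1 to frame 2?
-2.0

Distance in frame 1: 3.9. Distance in frame 2: 1.9.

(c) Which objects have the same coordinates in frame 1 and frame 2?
the green pentagon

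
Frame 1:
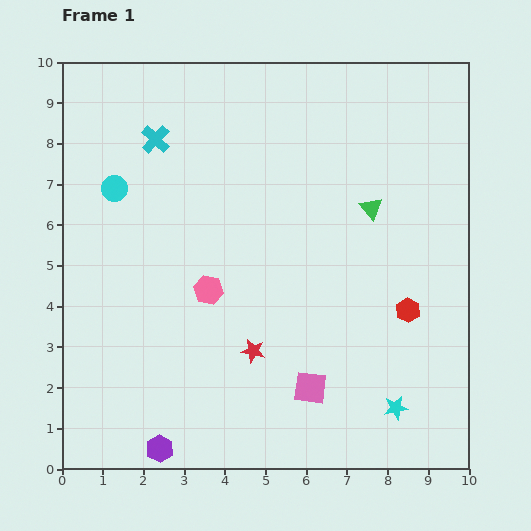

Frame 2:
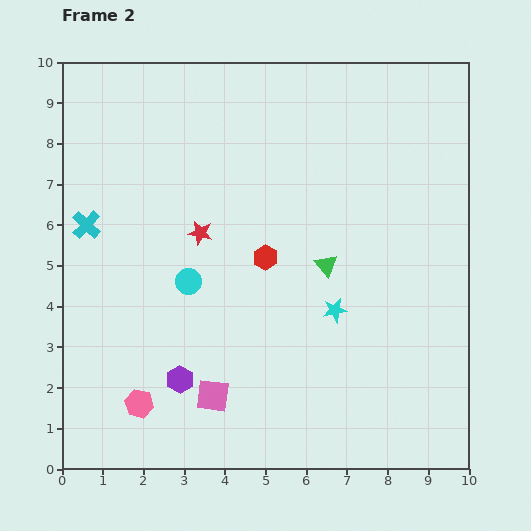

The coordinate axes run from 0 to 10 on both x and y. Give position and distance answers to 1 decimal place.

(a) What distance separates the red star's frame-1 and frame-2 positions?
3.2

The red star moved from (4.7, 2.9) to (3.4, 5.8), a distance of √(1.3² + 2.9²) ≈ 3.2.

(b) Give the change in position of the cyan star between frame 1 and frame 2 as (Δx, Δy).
(-1.5, 2.4)

The cyan star was at (8.2, 1.5) in frame 1 and (6.7, 3.9) in frame 2.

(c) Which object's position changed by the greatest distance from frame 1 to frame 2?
the red hexagon

(moved 3.7; next 3.3)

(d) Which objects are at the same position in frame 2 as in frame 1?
none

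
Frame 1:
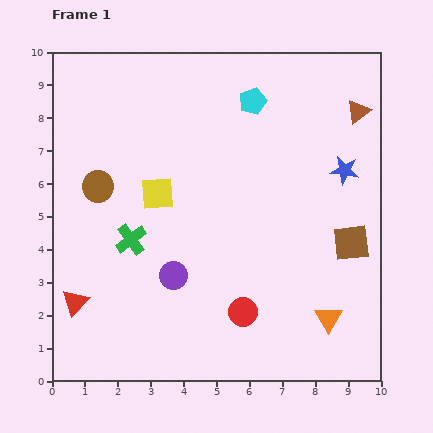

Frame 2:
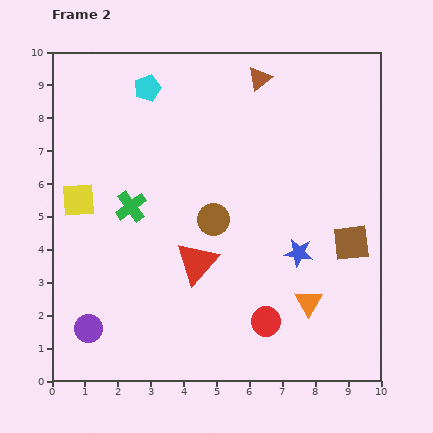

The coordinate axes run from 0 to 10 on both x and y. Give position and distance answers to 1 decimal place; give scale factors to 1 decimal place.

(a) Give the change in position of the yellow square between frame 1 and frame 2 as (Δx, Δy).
(-2.4, -0.2)

The yellow square was at (3.2, 5.7) in frame 1 and (0.8, 5.5) in frame 2.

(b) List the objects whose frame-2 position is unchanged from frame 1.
the brown square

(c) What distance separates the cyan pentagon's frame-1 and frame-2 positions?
3.2

The cyan pentagon moved from (6.1, 8.5) to (2.9, 8.9), a distance of √(3.2² + 0.4²) ≈ 3.2.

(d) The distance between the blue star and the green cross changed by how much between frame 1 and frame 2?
-1.5

Distance in frame 1: 6.8. Distance in frame 2: 5.3.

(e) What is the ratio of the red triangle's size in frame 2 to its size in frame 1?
1.6×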